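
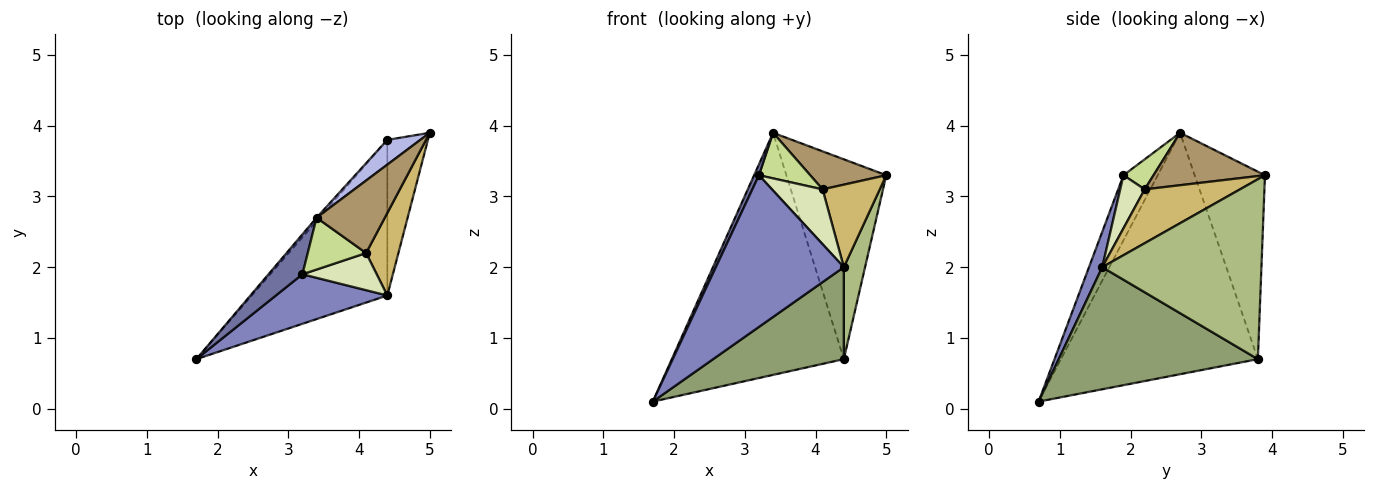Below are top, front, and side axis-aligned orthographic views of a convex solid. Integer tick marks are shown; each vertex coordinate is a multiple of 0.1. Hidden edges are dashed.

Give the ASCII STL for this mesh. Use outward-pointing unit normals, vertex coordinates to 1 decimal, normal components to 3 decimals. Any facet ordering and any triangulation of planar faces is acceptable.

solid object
 facet normal -0.880 -0.124 0.459
  outer loop
   vertex 3.2 1.9 3.3
   vertex 3.4 2.7 3.9
   vertex 1.7 0.7 0.1
  endloop
 endfacet
 facet normal 0.098 -0.946 0.309
  outer loop
   vertex 4.4 1.6 2.0
   vertex 3.2 1.9 3.3
   vertex 1.7 0.7 0.1
  endloop
 endfacet
 facet normal -0.753 0.658 -0.009
  outer loop
   vertex 4.4 3.8 0.7
   vertex 1.7 0.7 0.1
   vertex 3.4 2.7 3.9
  endloop
 endfacet
 facet normal -0.572 0.814 0.101
  outer loop
   vertex 4.4 3.8 0.7
   vertex 3.4 2.7 3.9
   vertex 5.0 3.9 3.3
  endloop
 endfacet
 facet normal 0.613 -0.402 -0.680
  outer loop
   vertex 4.4 3.8 0.7
   vertex 4.4 1.6 2.0
   vertex 1.7 0.7 0.1
  endloop
 endfacet
 facet normal 0.967 -0.129 -0.218
  outer loop
   vertex 4.4 3.8 0.7
   vertex 5.0 3.9 3.3
   vertex 4.4 1.6 2.0
  endloop
 endfacet
 facet normal 0.361 -0.616 0.701
  outer loop
   vertex 4.1 2.2 3.1
   vertex 3.4 2.7 3.9
   vertex 3.2 1.9 3.3
  endloop
 endfacet
 facet normal 0.372 -0.769 0.521
  outer loop
   vertex 4.1 2.2 3.1
   vertex 3.2 1.9 3.3
   vertex 4.4 1.6 2.0
  endloop
 endfacet
 facet normal 0.563 -0.384 0.732
  outer loop
   vertex 4.1 2.2 3.1
   vertex 5.0 3.9 3.3
   vertex 3.4 2.7 3.9
  endloop
 endfacet
 facet normal 0.762 -0.457 0.457
  outer loop
   vertex 4.1 2.2 3.1
   vertex 4.4 1.6 2.0
   vertex 5.0 3.9 3.3
  endloop
 endfacet
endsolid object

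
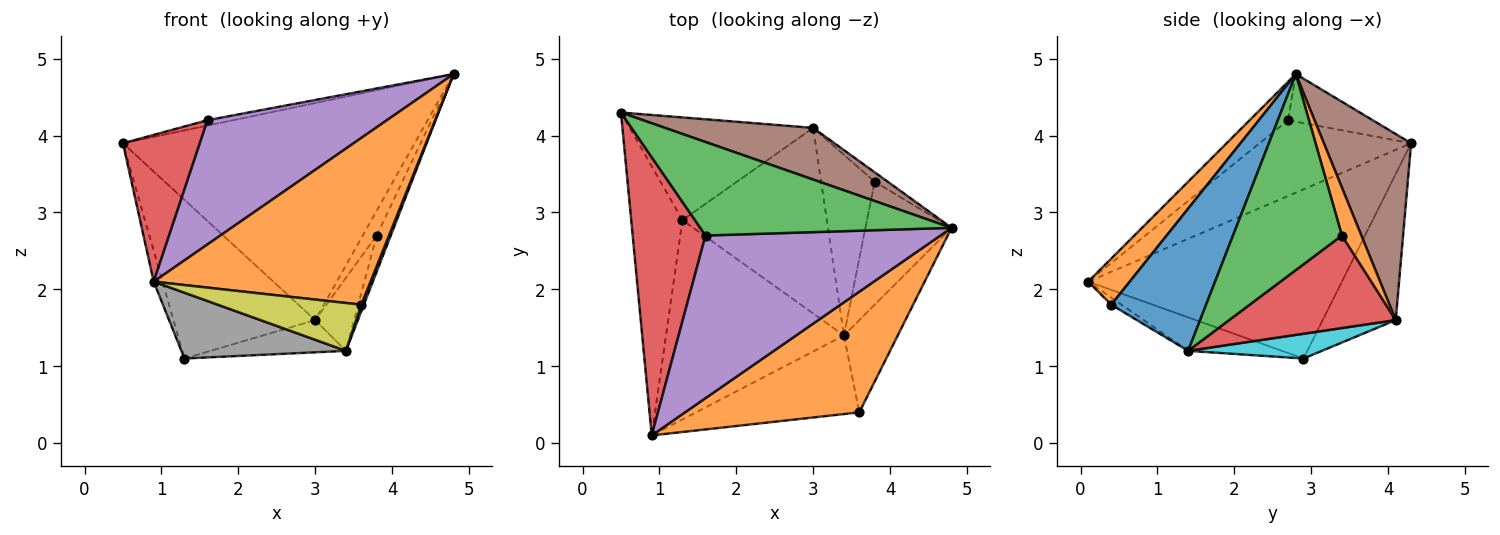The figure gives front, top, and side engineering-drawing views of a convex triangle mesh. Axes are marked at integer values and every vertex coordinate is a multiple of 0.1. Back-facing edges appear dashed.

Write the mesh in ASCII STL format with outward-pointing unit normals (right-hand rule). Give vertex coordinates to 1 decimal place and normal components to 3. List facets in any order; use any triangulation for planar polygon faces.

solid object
 facet normal -0.956 0.033 -0.290
  outer loop
   vertex 1.3 2.9 1.1
   vertex 0.9 0.1 2.1
   vertex 0.5 4.3 3.9
  endloop
 endfacet
 facet normal 0.153 -0.801 0.579
  outer loop
   vertex 3.6 0.4 1.8
   vertex 4.8 2.8 4.8
   vertex 0.9 0.1 2.1
  endloop
 endfacet
 facet normal -0.186 0.056 0.981
  outer loop
   vertex 1.6 2.7 4.2
   vertex 4.8 2.8 4.8
   vertex 0.5 4.3 3.9
  endloop
 endfacet
 facet normal -0.677 -0.343 0.651
  outer loop
   vertex 1.6 2.7 4.2
   vertex 0.5 4.3 3.9
   vertex 0.9 0.1 2.1
  endloop
 endfacet
 facet normal -0.129 -0.602 0.788
  outer loop
   vertex 1.6 2.7 4.2
   vertex 0.9 0.1 2.1
   vertex 4.8 2.8 4.8
  endloop
 endfacet
 facet normal 0.279 0.934 0.222
  outer loop
   vertex 3.0 4.1 1.6
   vertex 0.5 4.3 3.9
   vertex 4.8 2.8 4.8
  endloop
 endfacet
 facet normal -0.397 0.770 -0.499
  outer loop
   vertex 3.0 4.1 1.6
   vertex 1.3 2.9 1.1
   vertex 0.5 4.3 3.9
  endloop
 endfacet
 facet normal -0.176 -0.309 -0.935
  outer loop
   vertex 3.4 1.4 1.2
   vertex 0.9 0.1 2.1
   vertex 1.3 2.9 1.1
  endloop
 endfacet
 facet normal -0.037 -0.520 -0.854
  outer loop
   vertex 3.4 1.4 1.2
   vertex 3.6 0.4 1.8
   vertex 0.9 0.1 2.1
  endloop
 endfacet
 facet normal 0.167 0.169 -0.971
  outer loop
   vertex 3.4 1.4 1.2
   vertex 1.3 2.9 1.1
   vertex 3.0 4.1 1.6
  endloop
 endfacet
 facet normal 0.935 -0.025 -0.354
  outer loop
   vertex 3.4 1.4 1.2
   vertex 4.8 2.8 4.8
   vertex 3.6 0.4 1.8
  endloop
 endfacet
 facet normal 0.794 0.568 -0.216
  outer loop
   vertex 3.8 3.4 2.7
   vertex 3.0 4.1 1.6
   vertex 4.8 2.8 4.8
  endloop
 endfacet
 facet normal 0.909 0.118 -0.399
  outer loop
   vertex 3.8 3.4 2.7
   vertex 4.8 2.8 4.8
   vertex 3.4 1.4 1.2
  endloop
 endfacet
 facet normal 0.848 0.198 -0.491
  outer loop
   vertex 3.8 3.4 2.7
   vertex 3.4 1.4 1.2
   vertex 3.0 4.1 1.6
  endloop
 endfacet
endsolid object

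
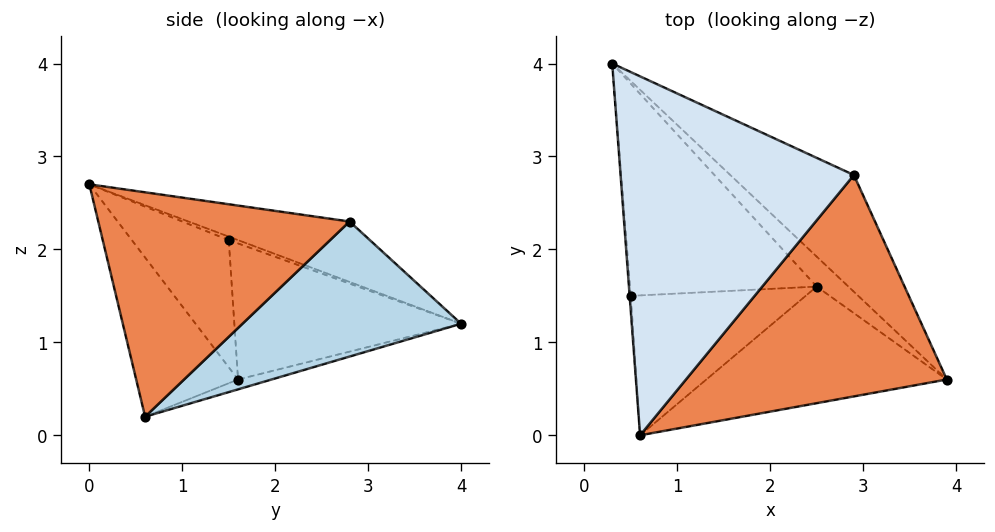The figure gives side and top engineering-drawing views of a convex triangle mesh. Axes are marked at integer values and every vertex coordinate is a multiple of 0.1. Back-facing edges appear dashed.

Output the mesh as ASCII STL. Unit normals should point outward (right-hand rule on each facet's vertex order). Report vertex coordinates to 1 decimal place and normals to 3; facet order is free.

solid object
 facet normal -0.296 -0.033 -0.955
  outer loop
   vertex 2.5 1.6 0.6
   vertex 0.3 4.0 1.2
   vertex 3.9 0.6 0.2
  endloop
 endfacet
 facet normal -0.505 -0.402 -0.764
  outer loop
   vertex 2.5 1.6 0.6
   vertex 3.9 0.6 0.2
   vertex 0.6 0.0 2.7
  endloop
 endfacet
 facet normal 0.527 0.700 -0.482
  outer loop
   vertex 2.9 2.8 2.3
   vertex 3.9 0.6 0.2
   vertex 0.3 4.0 1.2
  endloop
 endfacet
 facet normal -0.237 0.325 0.915
  outer loop
   vertex 2.9 2.8 2.3
   vertex 0.3 4.0 1.2
   vertex 0.6 0.0 2.7
  endloop
 endfacet
 facet normal 0.600 -0.393 0.697
  outer loop
   vertex 2.9 2.8 2.3
   vertex 0.6 0.0 2.7
   vertex 3.9 0.6 0.2
  endloop
 endfacet
 facet normal -0.932 -0.186 -0.311
  outer loop
   vertex 0.5 1.5 2.1
   vertex 0.6 0.0 2.7
   vertex 0.3 4.0 1.2
  endloop
 endfacet
 facet normal -0.558 -0.320 -0.765
  outer loop
   vertex 0.5 1.5 2.1
   vertex 0.3 4.0 1.2
   vertex 2.5 1.6 0.6
  endloop
 endfacet
 facet normal -0.553 -0.341 -0.760
  outer loop
   vertex 0.5 1.5 2.1
   vertex 2.5 1.6 0.6
   vertex 0.6 0.0 2.7
  endloop
 endfacet
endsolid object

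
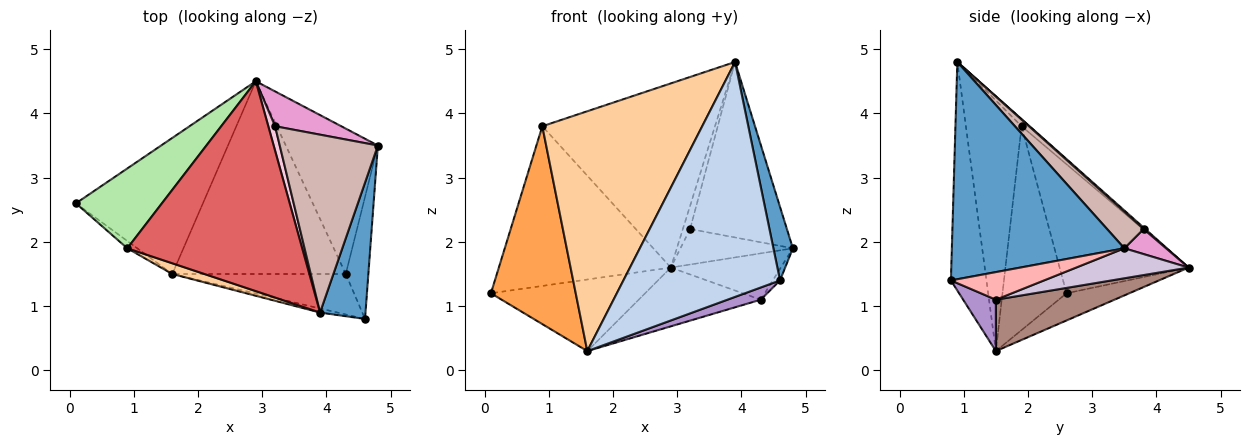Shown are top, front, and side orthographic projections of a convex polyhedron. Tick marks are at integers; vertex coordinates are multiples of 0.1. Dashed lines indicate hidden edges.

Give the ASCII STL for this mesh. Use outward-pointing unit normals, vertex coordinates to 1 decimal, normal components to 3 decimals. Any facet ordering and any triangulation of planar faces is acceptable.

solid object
 facet normal 0.973 -0.110 0.204
  outer loop
   vertex 3.9 0.9 4.8
   vertex 4.6 0.8 1.4
   vertex 4.8 3.5 1.9
  endloop
 endfacet
 facet normal -0.221 -0.975 -0.017
  outer loop
   vertex 1.6 1.5 0.3
   vertex 4.6 0.8 1.4
   vertex 3.9 0.9 4.8
  endloop
 endfacet
 facet normal -0.603 -0.798 -0.029
  outer loop
   vertex 0.9 1.9 3.8
   vertex 0.1 2.6 1.2
   vertex 1.6 1.5 0.3
  endloop
 endfacet
 facet normal -0.329 -0.944 0.042
  outer loop
   vertex 0.9 1.9 3.8
   vertex 1.6 1.5 0.3
   vertex 3.9 0.9 4.8
  endloop
 endfacet
 facet normal -0.186 0.457 -0.870
  outer loop
   vertex 2.9 4.5 1.6
   vertex 1.6 1.5 0.3
   vertex 0.1 2.6 1.2
  endloop
 endfacet
 facet normal -0.557 0.743 0.371
  outer loop
   vertex 2.9 4.5 1.6
   vertex 0.1 2.6 1.2
   vertex 0.9 1.9 3.8
  endloop
 endfacet
 facet normal -0.031 0.659 0.751
  outer loop
   vertex 2.9 4.5 1.6
   vertex 0.9 1.9 3.8
   vertex 3.9 0.9 4.8
  endloop
 endfacet
 facet normal 0.772 0.060 -0.632
  outer loop
   vertex 4.3 1.5 1.1
   vertex 4.8 3.5 1.9
   vertex 4.6 0.8 1.4
  endloop
 endfacet
 facet normal 0.273 -0.278 -0.921
  outer loop
   vertex 4.3 1.5 1.1
   vertex 4.6 0.8 1.4
   vertex 1.6 1.5 0.3
  endloop
 endfacet
 facet normal 0.296 0.290 -0.910
  outer loop
   vertex 4.3 1.5 1.1
   vertex 2.9 4.5 1.6
   vertex 4.8 3.5 1.9
  endloop
 endfacet
 facet normal 0.273 0.281 -0.920
  outer loop
   vertex 4.3 1.5 1.1
   vertex 1.6 1.5 0.3
   vertex 2.9 4.5 1.6
  endloop
 endfacet
 facet normal 0.256 0.679 0.688
  outer loop
   vertex 3.2 3.8 2.2
   vertex 3.9 0.9 4.8
   vertex 4.8 3.5 1.9
  endloop
 endfacet
 facet normal 0.256 0.690 0.677
  outer loop
   vertex 3.2 3.8 2.2
   vertex 4.8 3.5 1.9
   vertex 2.9 4.5 1.6
  endloop
 endfacet
 facet normal 0.151 0.680 0.718
  outer loop
   vertex 3.2 3.8 2.2
   vertex 2.9 4.5 1.6
   vertex 3.9 0.9 4.8
  endloop
 endfacet
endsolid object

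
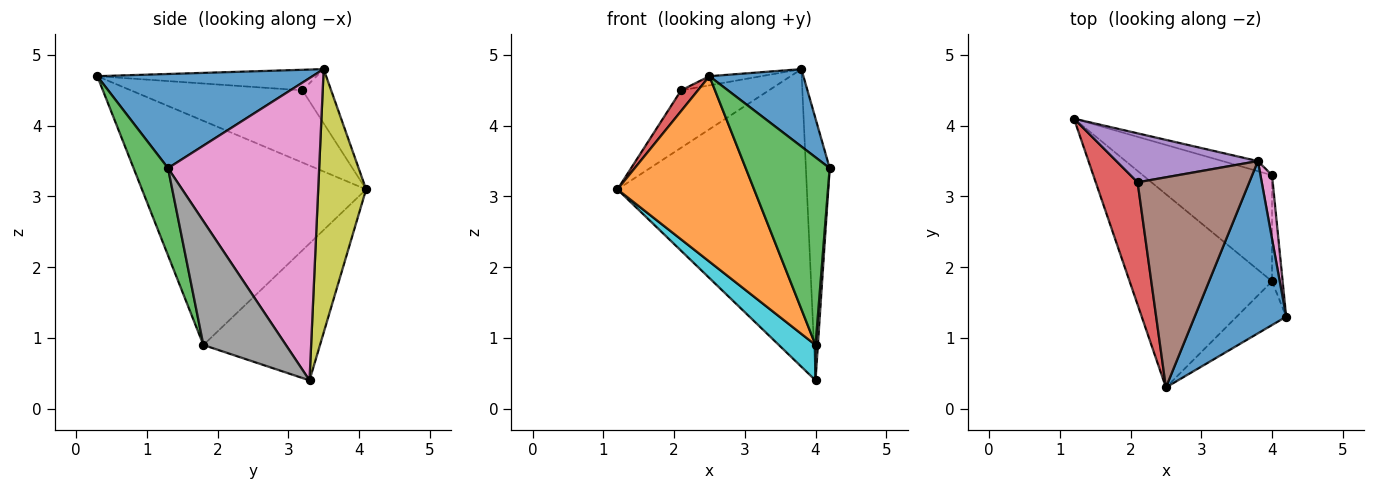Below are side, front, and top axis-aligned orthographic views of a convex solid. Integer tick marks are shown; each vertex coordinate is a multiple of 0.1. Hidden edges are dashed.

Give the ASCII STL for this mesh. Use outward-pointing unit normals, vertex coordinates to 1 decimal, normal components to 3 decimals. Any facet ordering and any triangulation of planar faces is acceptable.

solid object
 facet normal 0.684 -0.299 0.665
  outer loop
   vertex 3.8 3.5 4.8
   vertex 2.5 0.3 4.7
   vertex 4.2 1.3 3.4
  endloop
 endfacet
 facet normal -0.751 -0.458 -0.477
  outer loop
   vertex 4.0 1.8 0.9
   vertex 2.5 0.3 4.7
   vertex 1.2 4.1 3.1
  endloop
 endfacet
 facet normal 0.371 -0.904 -0.211
  outer loop
   vertex 4.0 1.8 0.9
   vertex 4.2 1.3 3.4
   vertex 2.5 0.3 4.7
  endloop
 endfacet
 facet normal -0.862 -0.084 0.500
  outer loop
   vertex 2.1 3.2 4.5
   vertex 1.2 4.1 3.1
   vertex 2.5 0.3 4.7
  endloop
 endfacet
 facet normal -0.241 0.738 0.630
  outer loop
   vertex 2.1 3.2 4.5
   vertex 3.8 3.5 4.8
   vertex 1.2 4.1 3.1
  endloop
 endfacet
 facet normal -0.181 0.043 0.983
  outer loop
   vertex 2.1 3.2 4.5
   vertex 2.5 0.3 4.7
   vertex 3.8 3.5 4.8
  endloop
 endfacet
 facet normal 0.987 0.155 0.038
  outer loop
   vertex 4.0 3.3 0.4
   vertex 3.8 3.5 4.8
   vertex 4.2 1.3 3.4
  endloop
 endfacet
 facet normal 0.996 -0.028 -0.085
  outer loop
   vertex 4.0 3.3 0.4
   vertex 4.2 1.3 3.4
   vertex 4.0 1.8 0.9
  endloop
 endfacet
 facet normal 0.245 0.969 -0.033
  outer loop
   vertex 4.0 3.3 0.4
   vertex 1.2 4.1 3.1
   vertex 3.8 3.5 4.8
  endloop
 endfacet
 facet normal -0.709 -0.223 -0.669
  outer loop
   vertex 4.0 3.3 0.4
   vertex 4.0 1.8 0.9
   vertex 1.2 4.1 3.1
  endloop
 endfacet
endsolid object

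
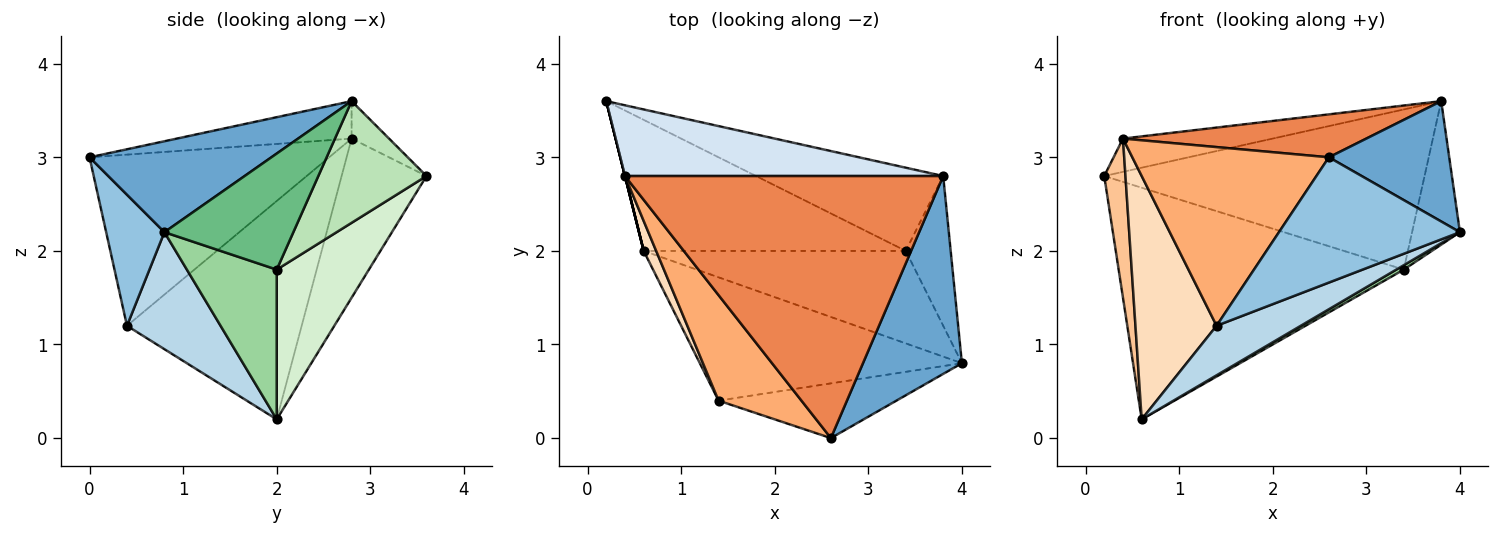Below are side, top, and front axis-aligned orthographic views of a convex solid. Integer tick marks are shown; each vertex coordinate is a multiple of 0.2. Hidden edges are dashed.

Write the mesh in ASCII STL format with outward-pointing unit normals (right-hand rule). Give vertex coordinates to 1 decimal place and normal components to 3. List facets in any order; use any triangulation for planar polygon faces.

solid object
 facet normal 0.618 -0.409 0.672
  outer loop
   vertex 2.6 0.0 3.0
   vertex 4.0 0.8 2.2
   vertex 3.8 2.8 3.6
  endloop
 endfacet
 facet normal 0.283 -0.879 -0.384
  outer loop
   vertex 1.4 0.4 1.2
   vertex 4.0 0.8 2.2
   vertex 2.6 0.0 3.0
  endloop
 endfacet
 facet normal 0.383 -0.344 -0.857
  outer loop
   vertex 0.6 2.0 0.2
   vertex 4.0 0.8 2.2
   vertex 1.4 0.4 1.2
  endloop
 endfacet
 facet normal -0.106 0.423 0.900
  outer loop
   vertex 0.4 2.8 3.2
   vertex 3.8 2.8 3.6
   vertex 0.2 3.6 2.8
  endloop
 endfacet
 facet normal -0.115 -0.161 0.980
  outer loop
   vertex 0.4 2.8 3.2
   vertex 2.6 0.0 3.0
   vertex 3.8 2.8 3.6
  endloop
 endfacet
 facet normal -0.724 -0.594 0.351
  outer loop
   vertex 0.4 2.8 3.2
   vertex 1.4 0.4 1.2
   vertex 2.6 0.0 3.0
  endloop
 endfacet
 facet normal -0.970 -0.243 0.000
  outer loop
   vertex 0.4 2.8 3.2
   vertex 0.2 3.6 2.8
   vertex 0.6 2.0 0.2
  endloop
 endfacet
 facet normal -0.906 -0.421 0.052
  outer loop
   vertex 0.4 2.8 3.2
   vertex 0.6 2.0 0.2
   vertex 1.4 0.4 1.2
  endloop
 endfacet
 facet normal 0.881 0.327 -0.341
  outer loop
   vertex 3.4 2.0 1.8
   vertex 3.8 2.8 3.6
   vertex 4.0 0.8 2.2
  endloop
 endfacet
 facet normal 0.496 -0.041 -0.868
  outer loop
   vertex 3.4 2.0 1.8
   vertex 4.0 0.8 2.2
   vertex 0.6 2.0 0.2
  endloop
 endfacet
 facet normal 0.287 0.850 -0.442
  outer loop
   vertex 3.4 2.0 1.8
   vertex 0.2 3.6 2.8
   vertex 3.8 2.8 3.6
  endloop
 endfacet
 facet normal 0.271 0.838 -0.474
  outer loop
   vertex 3.4 2.0 1.8
   vertex 0.6 2.0 0.2
   vertex 0.2 3.6 2.8
  endloop
 endfacet
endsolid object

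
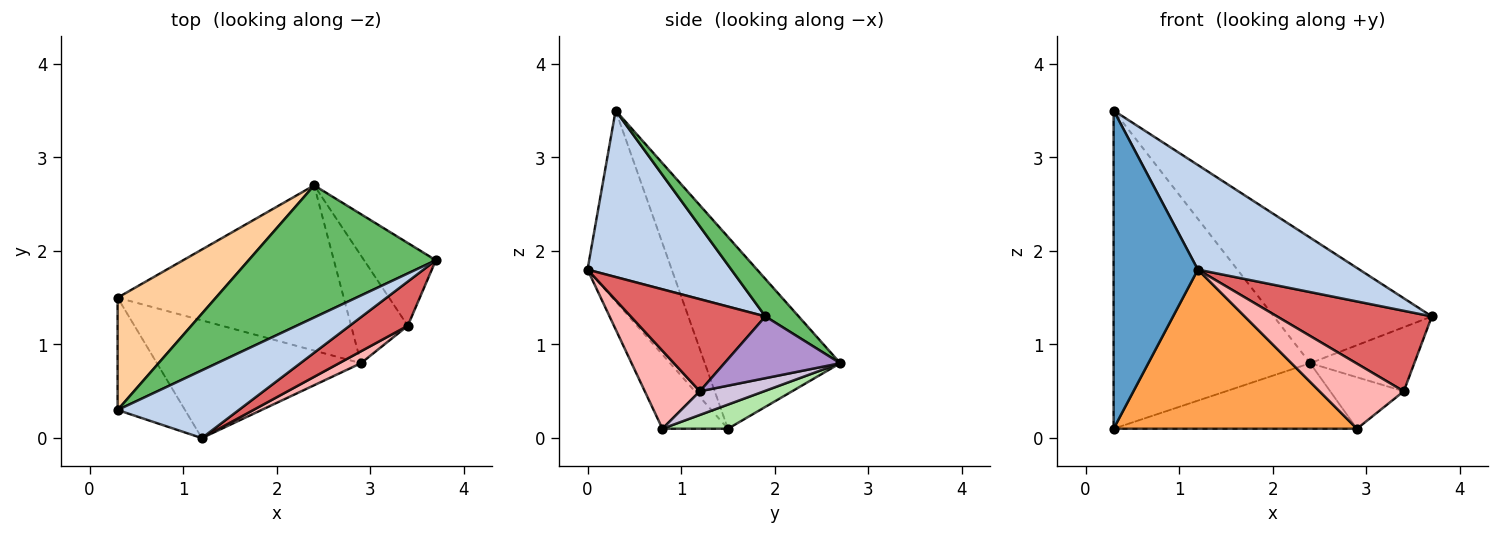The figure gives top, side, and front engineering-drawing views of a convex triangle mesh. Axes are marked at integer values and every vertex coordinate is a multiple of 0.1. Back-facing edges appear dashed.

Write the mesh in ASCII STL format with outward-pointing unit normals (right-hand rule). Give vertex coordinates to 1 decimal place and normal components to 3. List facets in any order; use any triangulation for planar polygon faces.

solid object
 facet normal -0.686 -0.686 -0.242
  outer loop
   vertex 0.3 0.3 3.5
   vertex 0.3 1.5 0.1
   vertex 1.2 0.0 1.8
  endloop
 endfacet
 facet normal 0.598 -0.673 0.435
  outer loop
   vertex 0.3 0.3 3.5
   vertex 1.2 0.0 1.8
   vertex 3.7 1.9 1.3
  endloop
 endfacet
 facet normal -0.212 -0.786 -0.581
  outer loop
   vertex 2.9 0.8 0.1
   vertex 1.2 0.0 1.8
   vertex 0.3 1.5 0.1
  endloop
 endfacet
 facet normal -0.545 0.791 0.279
  outer loop
   vertex 2.4 2.7 0.8
   vertex 0.3 1.5 0.1
   vertex 0.3 0.3 3.5
  endloop
 endfacet
 facet normal 0.143 0.682 0.717
  outer loop
   vertex 2.4 2.7 0.8
   vertex 0.3 0.3 3.5
   vertex 3.7 1.9 1.3
  endloop
 endfacet
 facet normal 0.099 0.367 -0.925
  outer loop
   vertex 2.4 2.7 0.8
   vertex 2.9 0.8 0.1
   vertex 0.3 1.5 0.1
  endloop
 endfacet
 facet normal 0.606 -0.697 0.383
  outer loop
   vertex 3.4 1.2 0.5
   vertex 3.7 1.9 1.3
   vertex 1.2 0.0 1.8
  endloop
 endfacet
 facet normal 0.541 -0.827 0.151
  outer loop
   vertex 3.4 1.2 0.5
   vertex 1.2 0.0 1.8
   vertex 2.9 0.8 0.1
  endloop
 endfacet
 facet normal 0.563 0.506 -0.654
  outer loop
   vertex 3.4 1.2 0.5
   vertex 2.4 2.7 0.8
   vertex 3.7 1.9 1.3
  endloop
 endfacet
 facet normal 0.352 0.404 -0.844
  outer loop
   vertex 3.4 1.2 0.5
   vertex 2.9 0.8 0.1
   vertex 2.4 2.7 0.8
  endloop
 endfacet
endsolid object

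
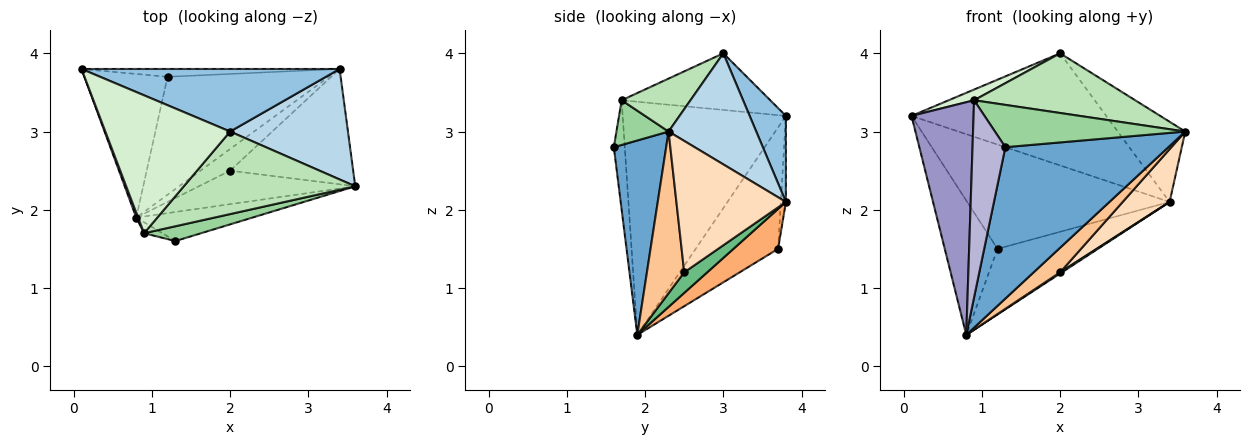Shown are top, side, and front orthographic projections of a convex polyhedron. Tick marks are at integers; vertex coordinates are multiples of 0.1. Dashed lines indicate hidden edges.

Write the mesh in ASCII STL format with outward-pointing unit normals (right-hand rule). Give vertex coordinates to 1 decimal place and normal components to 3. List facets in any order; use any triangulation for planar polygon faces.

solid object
 facet normal 0.301 -0.937 -0.180
  outer loop
   vertex 0.8 1.9 0.4
   vertex 3.6 2.3 3.0
   vertex 1.3 1.6 2.8
  endloop
 endfacet
 facet normal 0.160 0.862 0.481
  outer loop
   vertex 2.0 3.0 4.0
   vertex 3.4 3.8 2.1
   vertex 0.1 3.8 3.2
  endloop
 endfacet
 facet normal 0.606 0.467 0.644
  outer loop
   vertex 2.0 3.0 4.0
   vertex 3.6 2.3 3.0
   vertex 3.4 3.8 2.1
  endloop
 endfacet
 facet normal -0.729 0.467 -0.499
  outer loop
   vertex 1.2 3.7 1.5
   vertex 0.8 1.9 0.4
   vertex 0.1 3.8 3.2
  endloop
 endfacet
 facet normal -0.025 0.997 -0.075
  outer loop
   vertex 1.2 3.7 1.5
   vertex 0.1 3.8 3.2
   vertex 3.4 3.8 2.1
  endloop
 endfacet
 facet normal 0.211 0.475 -0.854
  outer loop
   vertex 1.2 3.7 1.5
   vertex 3.4 3.8 2.1
   vertex 0.8 1.9 0.4
  endloop
 endfacet
 facet normal 0.640 -0.454 -0.620
  outer loop
   vertex 2.0 2.5 1.2
   vertex 3.6 2.3 3.0
   vertex 0.8 1.9 0.4
  endloop
 endfacet
 facet normal 0.697 -0.299 -0.652
  outer loop
   vertex 2.0 2.5 1.2
   vertex 3.4 3.8 2.1
   vertex 3.6 2.3 3.0
  endloop
 endfacet
 facet normal 0.570 -0.046 -0.821
  outer loop
   vertex 2.0 2.5 1.2
   vertex 0.8 1.9 0.4
   vertex 3.4 3.8 2.1
  endloop
 endfacet
 facet normal 0.250 -0.914 0.319
  outer loop
   vertex 0.9 1.7 3.4
   vertex 1.3 1.6 2.8
   vertex 3.6 2.3 3.0
  endloop
 endfacet
 facet normal 0.243 -0.568 0.786
  outer loop
   vertex 0.9 1.7 3.4
   vertex 3.6 2.3 3.0
   vertex 2.0 3.0 4.0
  endloop
 endfacet
 facet normal -0.412 -0.071 0.908
  outer loop
   vertex 0.9 1.7 3.4
   vertex 2.0 3.0 4.0
   vertex 0.1 3.8 3.2
  endloop
 endfacet
 facet normal -0.935 -0.355 0.007
  outer loop
   vertex 0.9 1.7 3.4
   vertex 0.1 3.8 3.2
   vertex 0.8 1.9 0.4
  endloop
 endfacet
 facet normal -0.316 -0.947 -0.053
  outer loop
   vertex 0.9 1.7 3.4
   vertex 0.8 1.9 0.4
   vertex 1.3 1.6 2.8
  endloop
 endfacet
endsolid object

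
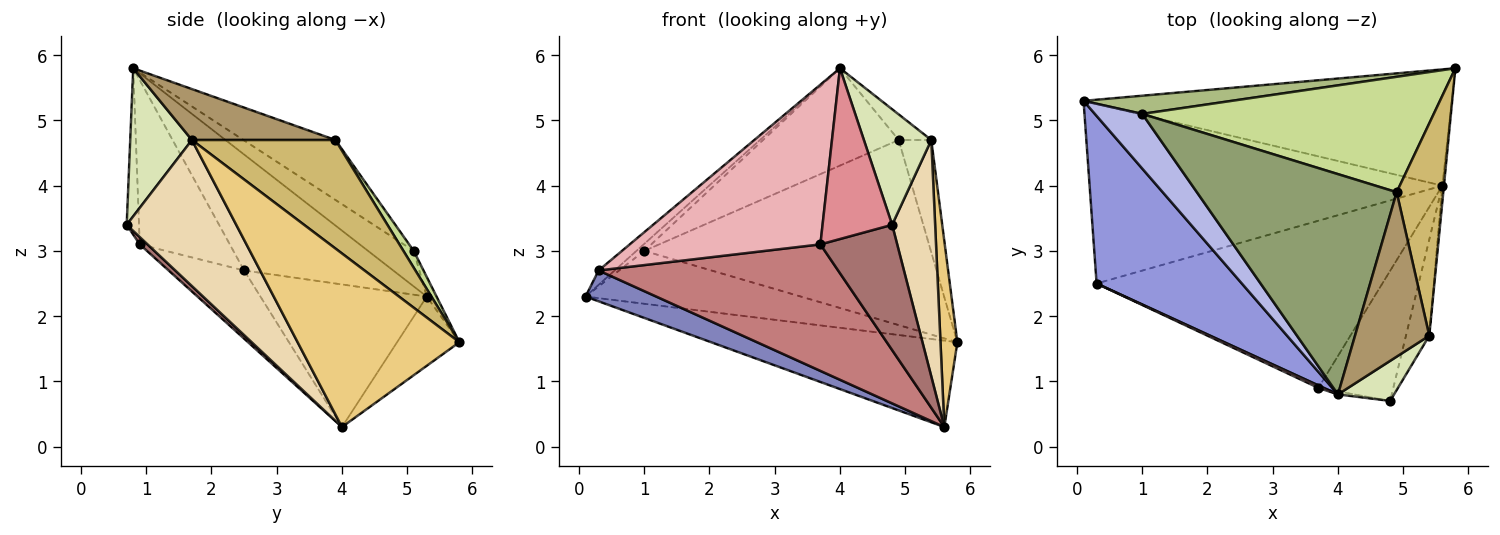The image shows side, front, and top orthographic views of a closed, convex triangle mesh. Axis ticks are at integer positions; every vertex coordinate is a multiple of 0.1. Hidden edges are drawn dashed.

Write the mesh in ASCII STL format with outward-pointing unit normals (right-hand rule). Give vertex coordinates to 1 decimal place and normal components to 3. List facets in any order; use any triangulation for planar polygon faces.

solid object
 facet normal -0.149 0.590 -0.794
  outer loop
   vertex 5.6 4.0 0.3
   vertex 0.1 5.3 2.3
   vertex 5.8 5.8 1.6
  endloop
 endfacet
 facet normal -0.370 -0.157 -0.916
  outer loop
   vertex 0.3 2.5 2.7
   vertex 0.1 5.3 2.3
   vertex 5.6 4.0 0.3
  endloop
 endfacet
 facet normal -0.623 0.067 0.780
  outer loop
   vertex 0.3 2.5 2.7
   vertex 4.0 0.8 5.8
   vertex 0.1 5.3 2.3
  endloop
 endfacet
 facet normal -0.596 0.102 0.796
  outer loop
   vertex 1.0 5.1 3.0
   vertex 0.1 5.3 2.3
   vertex 4.0 0.8 5.8
  endloop
 endfacet
 facet normal -0.265 0.390 0.882
  outer loop
   vertex 1.0 5.1 3.0
   vertex 4.0 0.8 5.8
   vertex 4.9 3.9 4.7
  endloop
 endfacet
 facet normal -0.043 0.945 0.325
  outer loop
   vertex 1.0 5.1 3.0
   vertex 5.8 5.8 1.6
   vertex 0.1 5.3 2.3
  endloop
 endfacet
 facet normal 0.031 0.848 0.529
  outer loop
   vertex 1.0 5.1 3.0
   vertex 4.9 3.9 4.7
   vertex 5.8 5.8 1.6
  endloop
 endfacet
 facet normal 0.654 -0.715 0.248
  outer loop
   vertex 5.4 1.7 4.7
   vertex 4.0 0.8 5.8
   vertex 4.8 0.7 3.4
  endloop
 endfacet
 facet normal 0.561 0.127 0.818
  outer loop
   vertex 5.4 1.7 4.7
   vertex 4.9 3.9 4.7
   vertex 4.0 0.8 5.8
  endloop
 endfacet
 facet normal 0.899 0.204 0.386
  outer loop
   vertex 5.4 1.7 4.7
   vertex 5.8 5.8 1.6
   vertex 4.9 3.9 4.7
  endloop
 endfacet
 facet normal 0.995 -0.104 -0.009
  outer loop
   vertex 5.4 1.7 4.7
   vertex 5.6 4.0 0.3
   vertex 5.8 5.8 1.6
  endloop
 endfacet
 facet normal 0.921 -0.361 -0.147
  outer loop
   vertex 5.4 1.7 4.7
   vertex 4.8 0.7 3.4
   vertex 5.6 4.0 0.3
  endloop
 endfacet
 facet normal 0.070 -0.692 -0.719
  outer loop
   vertex 3.7 0.9 3.1
   vertex 5.6 4.0 0.3
   vertex 4.8 0.7 3.4
  endloop
 endfacet
 facet normal -0.187 -0.593 -0.783
  outer loop
   vertex 3.7 0.9 3.1
   vertex 0.3 2.5 2.7
   vertex 5.6 4.0 0.3
  endloop
 endfacet
 facet normal -0.174 -0.985 -0.017
  outer loop
   vertex 3.7 0.9 3.1
   vertex 4.8 0.7 3.4
   vertex 4.0 0.8 5.8
  endloop
 endfacet
 facet normal -0.427 -0.904 0.014
  outer loop
   vertex 3.7 0.9 3.1
   vertex 4.0 0.8 5.8
   vertex 0.3 2.5 2.7
  endloop
 endfacet
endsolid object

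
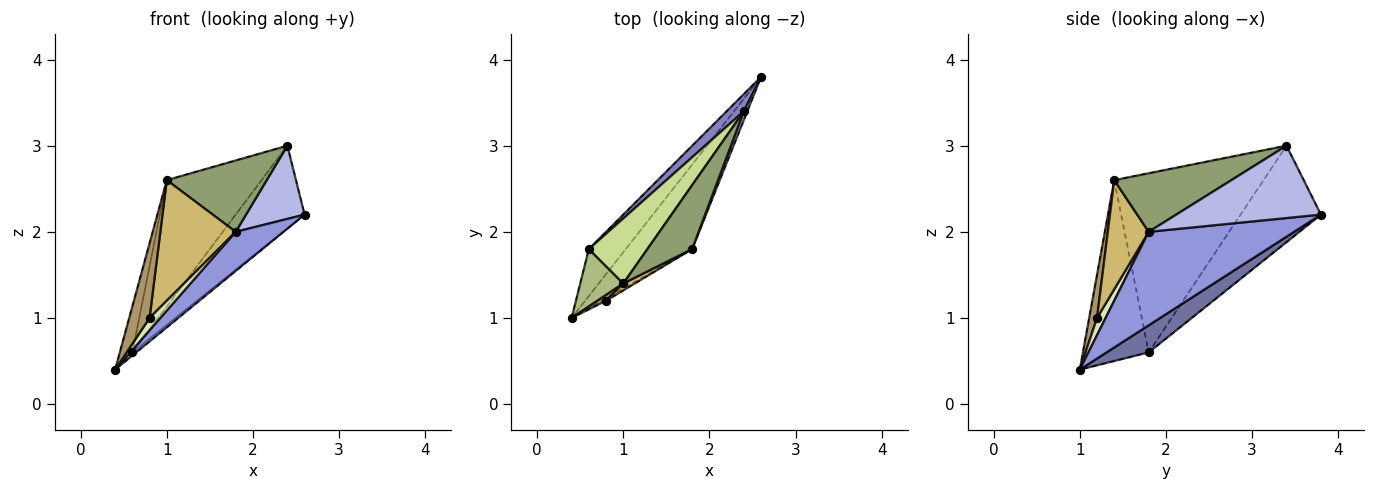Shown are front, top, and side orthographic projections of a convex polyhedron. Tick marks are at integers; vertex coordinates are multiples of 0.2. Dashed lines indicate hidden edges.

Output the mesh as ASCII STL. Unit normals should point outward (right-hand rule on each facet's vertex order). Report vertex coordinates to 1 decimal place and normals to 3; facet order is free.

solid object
 facet normal 0.591 0.054 -0.805
  outer loop
   vertex 0.6 1.8 0.6
   vertex 2.6 3.8 2.2
   vertex 0.4 1.0 0.4
  endloop
 endfacet
 facet normal -0.752 0.645 0.134
  outer loop
   vertex 0.6 1.8 0.6
   vertex 2.4 3.4 3.0
   vertex 2.6 3.8 2.2
  endloop
 endfacet
 facet normal 0.787 -0.259 -0.559
  outer loop
   vertex 1.8 1.8 2.0
   vertex 0.4 1.0 0.4
   vertex 2.6 3.8 2.2
  endloop
 endfacet
 facet normal 0.926 -0.375 0.044
  outer loop
   vertex 1.8 1.8 2.0
   vertex 2.6 3.8 2.2
   vertex 2.4 3.4 3.0
  endloop
 endfacet
 facet normal 0.658 -0.561 0.503
  outer loop
   vertex 1.0 1.4 2.6
   vertex 1.8 1.8 2.0
   vertex 2.4 3.4 3.0
  endloop
 endfacet
 facet normal -0.957 0.182 0.228
  outer loop
   vertex 1.0 1.4 2.6
   vertex 0.6 1.8 0.6
   vertex 0.4 1.0 0.4
  endloop
 endfacet
 facet normal -0.814 0.517 0.266
  outer loop
   vertex 1.0 1.4 2.6
   vertex 2.4 3.4 3.0
   vertex 0.6 1.8 0.6
  endloop
 endfacet
 facet normal 0.617 -0.772 -0.154
  outer loop
   vertex 0.8 1.2 1.0
   vertex 0.4 1.0 0.4
   vertex 1.8 1.8 2.0
  endloop
 endfacet
 facet normal 0.358 -0.931 0.072
  outer loop
   vertex 0.8 1.2 1.0
   vertex 1.0 1.4 2.6
   vertex 0.4 1.0 0.4
  endloop
 endfacet
 facet normal 0.476 -0.878 0.050
  outer loop
   vertex 0.8 1.2 1.0
   vertex 1.8 1.8 2.0
   vertex 1.0 1.4 2.6
  endloop
 endfacet
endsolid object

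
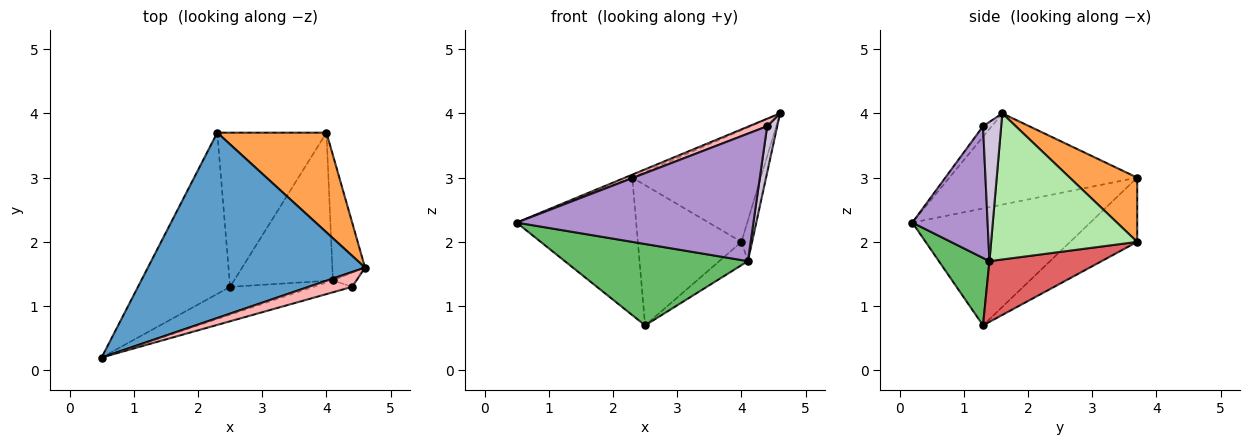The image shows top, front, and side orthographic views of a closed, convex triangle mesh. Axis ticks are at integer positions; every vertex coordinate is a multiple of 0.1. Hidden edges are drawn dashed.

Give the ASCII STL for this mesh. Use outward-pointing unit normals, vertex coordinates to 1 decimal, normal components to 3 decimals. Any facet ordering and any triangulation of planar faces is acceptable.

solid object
 facet normal -0.387 0.015 0.922
  outer loop
   vertex 2.3 3.7 3.0
   vertex 0.5 0.2 2.3
   vertex 4.6 1.6 4.0
  endloop
 endfacet
 facet normal -0.695 0.467 -0.547
  outer loop
   vertex 2.5 1.3 0.7
   vertex 0.5 0.2 2.3
   vertex 2.3 3.7 3.0
  endloop
 endfacet
 facet normal 0.365 0.695 0.620
  outer loop
   vertex 4.0 3.7 2.0
   vertex 2.3 3.7 3.0
   vertex 4.6 1.6 4.0
  endloop
 endfacet
 facet normal -0.399 0.617 -0.678
  outer loop
   vertex 4.0 3.7 2.0
   vertex 2.5 1.3 0.7
   vertex 2.3 3.7 3.0
  endloop
 endfacet
 facet normal 0.253 -0.915 -0.313
  outer loop
   vertex 4.1 1.4 1.7
   vertex 0.5 0.2 2.3
   vertex 2.5 1.3 0.7
  endloop
 endfacet
 facet normal 0.973 0.071 -0.218
  outer loop
   vertex 4.1 1.4 1.7
   vertex 4.0 3.7 2.0
   vertex 4.6 1.6 4.0
  endloop
 endfacet
 facet normal 0.519 0.133 -0.844
  outer loop
   vertex 4.1 1.4 1.7
   vertex 2.5 1.3 0.7
   vertex 4.0 3.7 2.0
  endloop
 endfacet
 facet normal -0.211 -0.441 0.872
  outer loop
   vertex 4.4 1.3 3.8
   vertex 4.6 1.6 4.0
   vertex 0.5 0.2 2.3
  endloop
 endfacet
 facet normal 0.302 -0.949 -0.088
  outer loop
   vertex 4.4 1.3 3.8
   vertex 0.5 0.2 2.3
   vertex 4.1 1.4 1.7
  endloop
 endfacet
 facet normal 0.865 -0.479 -0.146
  outer loop
   vertex 4.4 1.3 3.8
   vertex 4.1 1.4 1.7
   vertex 4.6 1.6 4.0
  endloop
 endfacet
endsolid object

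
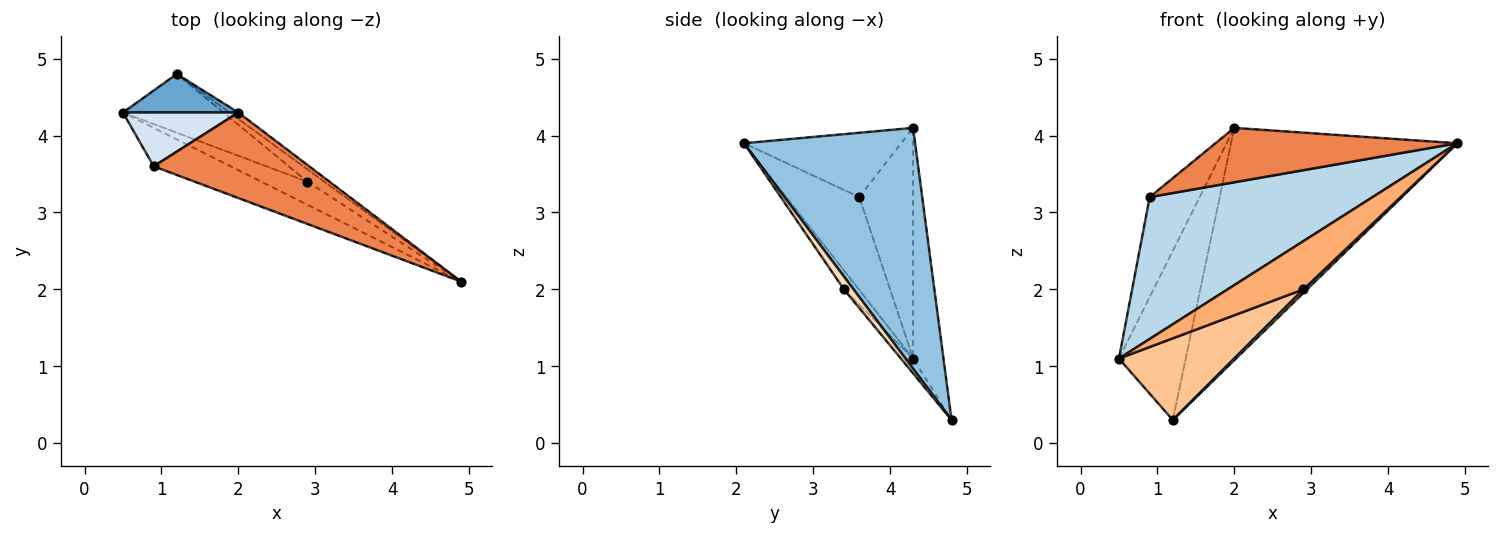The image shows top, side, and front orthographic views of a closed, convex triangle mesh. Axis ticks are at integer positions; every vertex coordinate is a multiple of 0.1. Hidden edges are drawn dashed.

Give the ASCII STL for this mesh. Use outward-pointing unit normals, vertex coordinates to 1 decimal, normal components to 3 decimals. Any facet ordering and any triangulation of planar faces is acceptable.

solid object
 facet normal -0.405 0.891 0.203
  outer loop
   vertex 2.0 4.3 4.1
   vertex 1.2 4.8 0.3
   vertex 0.5 4.3 1.1
  endloop
 endfacet
 facet normal 0.603 0.797 -0.022
  outer loop
   vertex 2.0 4.3 4.1
   vertex 4.9 2.1 3.9
   vertex 1.2 4.8 0.3
  endloop
 endfacet
 facet normal -0.301 -0.920 -0.249
  outer loop
   vertex 0.9 3.6 3.2
   vertex 0.5 4.3 1.1
   vertex 4.9 2.1 3.9
  endloop
 endfacet
 facet normal -0.688 0.639 0.344
  outer loop
   vertex 0.9 3.6 3.2
   vertex 2.0 4.3 4.1
   vertex 0.5 4.3 1.1
  endloop
 endfacet
 facet normal -0.329 -0.507 0.797
  outer loop
   vertex 0.9 3.6 3.2
   vertex 4.9 2.1 3.9
   vertex 2.0 4.3 4.1
  endloop
 endfacet
 facet normal -0.174 -0.888 -0.425
  outer loop
   vertex 2.9 3.4 2.0
   vertex 4.9 2.1 3.9
   vertex 0.5 4.3 1.1
  endloop
 endfacet
 facet normal -0.086 -0.809 -0.581
  outer loop
   vertex 2.9 3.4 2.0
   vertex 0.5 4.3 1.1
   vertex 1.2 4.8 0.3
  endloop
 endfacet
 facet normal 0.591 -0.223 -0.775
  outer loop
   vertex 2.9 3.4 2.0
   vertex 1.2 4.8 0.3
   vertex 4.9 2.1 3.9
  endloop
 endfacet
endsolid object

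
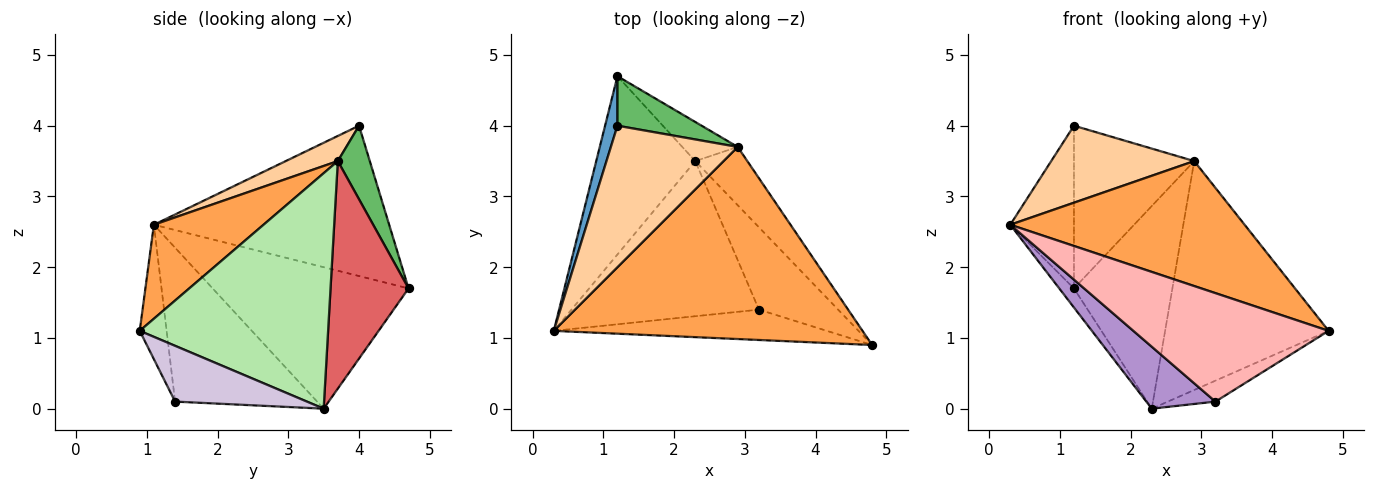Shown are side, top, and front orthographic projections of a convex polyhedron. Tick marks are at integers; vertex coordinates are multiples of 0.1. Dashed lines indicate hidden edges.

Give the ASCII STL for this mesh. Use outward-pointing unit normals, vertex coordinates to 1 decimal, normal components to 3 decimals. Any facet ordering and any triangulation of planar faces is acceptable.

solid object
 facet normal -0.962 0.260 0.079
  outer loop
   vertex 1.2 4.0 4.0
   vertex 1.2 4.7 1.7
   vertex 0.3 1.1 2.6
  endloop
 endfacet
 facet normal -0.818 0.061 -0.572
  outer loop
   vertex 2.3 3.5 0.0
   vertex 0.3 1.1 2.6
   vertex 1.2 4.7 1.7
  endloop
 endfacet
 facet normal 0.247 -0.528 0.812
  outer loop
   vertex 2.9 3.7 3.5
   vertex 0.3 1.1 2.6
   vertex 4.8 0.9 1.1
  endloop
 endfacet
 facet normal 0.171 -0.471 0.865
  outer loop
   vertex 2.9 3.7 3.5
   vertex 1.2 4.0 4.0
   vertex 0.3 1.1 2.6
  endloop
 endfacet
 facet normal 0.247 0.927 0.282
  outer loop
   vertex 2.9 3.7 3.5
   vertex 1.2 4.7 1.7
   vertex 1.2 4.0 4.0
  endloop
 endfacet
 facet normal 0.745 0.647 -0.165
  outer loop
   vertex 2.9 3.7 3.5
   vertex 4.8 0.9 1.1
   vertex 2.3 3.5 0.0
  endloop
 endfacet
 facet normal 0.614 0.775 -0.150
  outer loop
   vertex 2.9 3.7 3.5
   vertex 2.3 3.5 0.0
   vertex 1.2 4.7 1.7
  endloop
 endfacet
 facet normal -0.131 -0.955 -0.267
  outer loop
   vertex 3.2 1.4 0.1
   vertex 4.8 0.9 1.1
   vertex 0.3 1.1 2.6
  endloop
 endfacet
 facet normal -0.606 -0.295 -0.739
  outer loop
   vertex 3.2 1.4 0.1
   vertex 0.3 1.1 2.6
   vertex 2.3 3.5 0.0
  endloop
 endfacet
 facet normal 0.564 0.204 -0.800
  outer loop
   vertex 3.2 1.4 0.1
   vertex 2.3 3.5 0.0
   vertex 4.8 0.9 1.1
  endloop
 endfacet
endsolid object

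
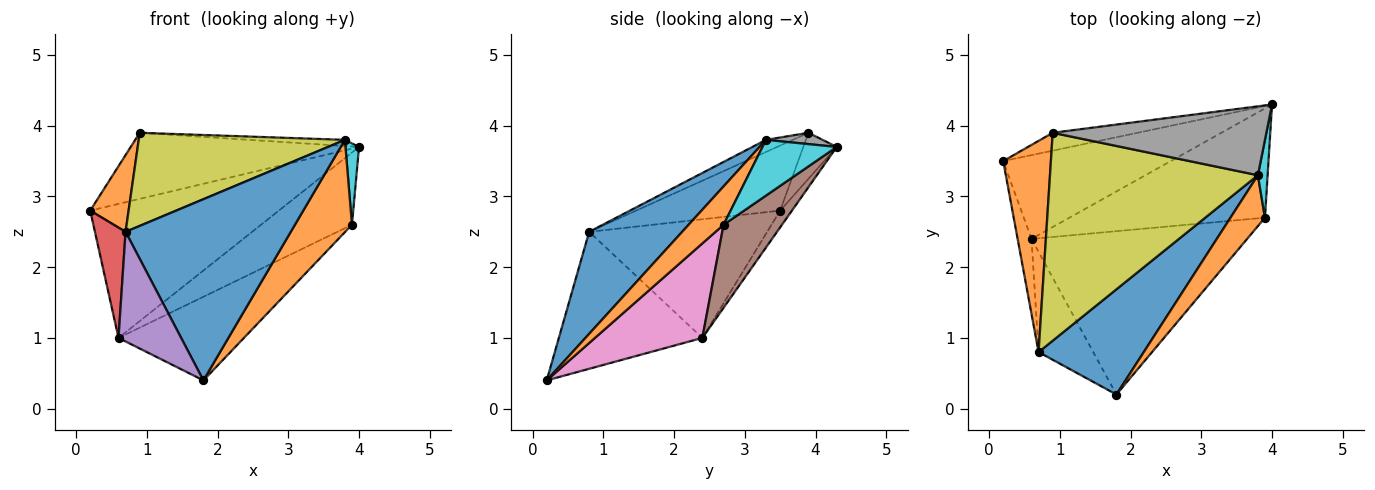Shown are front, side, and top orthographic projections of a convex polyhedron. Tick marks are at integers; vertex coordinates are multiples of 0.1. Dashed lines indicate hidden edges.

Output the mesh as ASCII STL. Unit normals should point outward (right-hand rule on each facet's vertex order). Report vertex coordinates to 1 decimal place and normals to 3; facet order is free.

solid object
 facet normal -0.140 0.956 -0.258
  outer loop
   vertex 0.9 3.9 3.9
   vertex 4.0 4.3 3.7
   vertex 0.2 3.5 2.8
  endloop
 endfacet
 facet normal -0.788 -0.210 0.578
  outer loop
   vertex 0.7 0.8 2.5
   vertex 0.9 3.9 3.9
   vertex 0.2 3.5 2.8
  endloop
 endfacet
 facet normal -0.053 0.847 -0.529
  outer loop
   vertex 0.6 2.4 1.0
   vertex 0.2 3.5 2.8
   vertex 4.0 4.3 3.7
  endloop
 endfacet
 facet normal -0.979 -0.169 -0.115
  outer loop
   vertex 0.6 2.4 1.0
   vertex 0.7 0.8 2.5
   vertex 0.2 3.5 2.8
  endloop
 endfacet
 facet normal -0.861 -0.376 -0.343
  outer loop
   vertex 0.6 2.4 1.0
   vertex 1.8 0.2 0.4
   vertex 0.7 0.8 2.5
  endloop
 endfacet
 facet normal 0.334 0.520 -0.786
  outer loop
   vertex 3.9 2.7 2.6
   vertex 0.6 2.4 1.0
   vertex 4.0 4.3 3.7
  endloop
 endfacet
 facet normal 0.363 0.424 -0.829
  outer loop
   vertex 3.9 2.7 2.6
   vertex 1.8 0.2 0.4
   vertex 0.6 2.4 1.0
  endloop
 endfacet
 facet normal 0.053 0.089 0.995
  outer loop
   vertex 3.8 3.3 3.8
   vertex 4.0 4.3 3.7
   vertex 0.9 3.9 3.9
  endloop
 endfacet
 facet normal -0.053 -0.408 0.911
  outer loop
   vertex 3.8 3.3 3.8
   vertex 0.9 3.9 3.9
   vertex 0.7 0.8 2.5
  endloop
 endfacet
 facet normal 0.970 -0.177 0.169
  outer loop
   vertex 3.8 3.3 3.8
   vertex 3.9 2.7 2.6
   vertex 4.0 4.3 3.7
  endloop
 endfacet
 facet normal 0.438 -0.778 0.451
  outer loop
   vertex 3.8 3.3 3.8
   vertex 0.7 0.8 2.5
   vertex 1.8 0.2 0.4
  endloop
 endfacet
 facet normal 0.473 -0.772 0.425
  outer loop
   vertex 3.8 3.3 3.8
   vertex 1.8 0.2 0.4
   vertex 3.9 2.7 2.6
  endloop
 endfacet
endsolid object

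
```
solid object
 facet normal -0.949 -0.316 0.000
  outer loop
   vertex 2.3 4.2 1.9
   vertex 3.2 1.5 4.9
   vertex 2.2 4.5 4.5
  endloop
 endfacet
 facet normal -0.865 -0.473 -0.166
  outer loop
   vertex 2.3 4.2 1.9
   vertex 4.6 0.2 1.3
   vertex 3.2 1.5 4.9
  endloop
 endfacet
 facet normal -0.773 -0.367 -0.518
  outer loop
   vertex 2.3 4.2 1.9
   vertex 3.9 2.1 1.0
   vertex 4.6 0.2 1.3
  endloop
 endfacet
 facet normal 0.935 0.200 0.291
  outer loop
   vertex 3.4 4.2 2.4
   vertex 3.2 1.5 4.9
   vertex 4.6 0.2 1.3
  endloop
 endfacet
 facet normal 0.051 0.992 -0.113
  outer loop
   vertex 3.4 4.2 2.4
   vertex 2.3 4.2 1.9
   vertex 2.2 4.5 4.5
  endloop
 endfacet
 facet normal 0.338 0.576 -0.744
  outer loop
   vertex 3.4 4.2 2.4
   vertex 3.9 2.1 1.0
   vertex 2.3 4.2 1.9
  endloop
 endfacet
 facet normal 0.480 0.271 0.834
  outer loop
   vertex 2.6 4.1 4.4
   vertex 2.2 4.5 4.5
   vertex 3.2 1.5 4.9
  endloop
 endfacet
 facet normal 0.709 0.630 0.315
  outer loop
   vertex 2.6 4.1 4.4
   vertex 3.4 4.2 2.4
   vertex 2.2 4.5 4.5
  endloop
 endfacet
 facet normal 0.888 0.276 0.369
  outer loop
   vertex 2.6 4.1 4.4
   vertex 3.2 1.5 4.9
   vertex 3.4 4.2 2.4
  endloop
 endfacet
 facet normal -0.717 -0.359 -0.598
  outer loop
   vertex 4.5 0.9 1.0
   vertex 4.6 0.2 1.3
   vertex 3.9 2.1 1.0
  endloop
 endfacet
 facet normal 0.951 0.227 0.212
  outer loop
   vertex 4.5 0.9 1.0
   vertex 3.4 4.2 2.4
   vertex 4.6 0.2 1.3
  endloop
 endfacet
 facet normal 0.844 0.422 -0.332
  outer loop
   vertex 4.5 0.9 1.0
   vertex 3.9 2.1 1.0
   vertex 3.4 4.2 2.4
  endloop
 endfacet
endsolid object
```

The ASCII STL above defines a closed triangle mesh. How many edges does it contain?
18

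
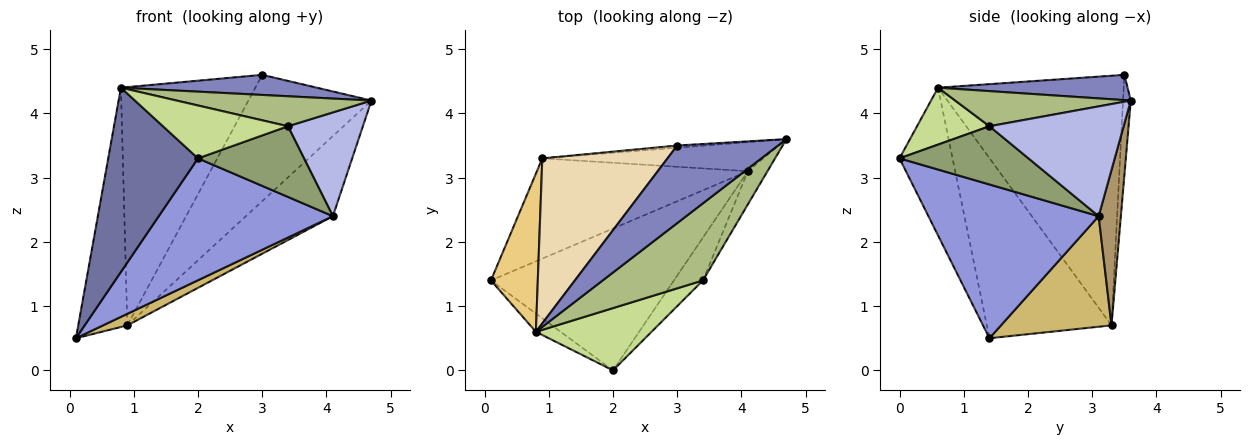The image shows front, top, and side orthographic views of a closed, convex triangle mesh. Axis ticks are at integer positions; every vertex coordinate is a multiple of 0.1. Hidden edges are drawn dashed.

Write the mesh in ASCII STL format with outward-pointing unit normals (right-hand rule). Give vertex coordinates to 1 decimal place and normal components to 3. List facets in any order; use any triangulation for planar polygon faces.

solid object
 facet normal -0.507 -0.858 -0.085
  outer loop
   vertex 0.8 0.6 4.4
   vertex 0.1 1.4 0.5
   vertex 2.0 0.0 3.3
  endloop
 endfacet
 facet normal 0.236 -0.244 0.941
  outer loop
   vertex 0.8 0.6 4.4
   vertex 4.7 3.6 4.2
   vertex 3.0 3.5 4.6
  endloop
 endfacet
 facet normal 0.537 -0.550 -0.640
  outer loop
   vertex 4.1 3.1 2.4
   vertex 2.0 0.0 3.3
   vertex 0.1 1.4 0.5
  endloop
 endfacet
 facet normal 0.863 -0.482 -0.154
  outer loop
   vertex 3.4 1.4 3.8
   vertex 4.1 3.1 2.4
   vertex 4.7 3.6 4.2
  endloop
 endfacet
 facet normal 0.721 -0.593 -0.359
  outer loop
   vertex 3.4 1.4 3.8
   vertex 2.0 0.0 3.3
   vertex 4.1 3.1 2.4
  endloop
 endfacet
 facet normal 0.310 -0.345 0.886
  outer loop
   vertex 3.4 1.4 3.8
   vertex 4.7 3.6 4.2
   vertex 0.8 0.6 4.4
  endloop
 endfacet
 facet normal 0.351 -0.606 0.714
  outer loop
   vertex 3.4 1.4 3.8
   vertex 0.8 0.6 4.4
   vertex 2.0 0.0 3.3
  endloop
 endfacet
 facet normal -0.063 0.998 -0.017
  outer loop
   vertex 0.9 3.3 0.7
   vertex 3.0 3.5 4.6
   vertex 4.7 3.6 4.2
  endloop
 endfacet
 facet normal 0.233 0.914 -0.332
  outer loop
   vertex 0.9 3.3 0.7
   vertex 4.7 3.6 4.2
   vertex 4.1 3.1 2.4
  endloop
 endfacet
 facet normal 0.462 -0.102 -0.881
  outer loop
   vertex 0.9 3.3 0.7
   vertex 4.1 3.1 2.4
   vertex 0.1 1.4 0.5
  endloop
 endfacet
 facet normal -0.904 0.356 0.235
  outer loop
   vertex 0.9 3.3 0.7
   vertex 0.1 1.4 0.5
   vertex 0.8 0.6 4.4
  endloop
 endfacet
 facet normal -0.750 0.543 0.376
  outer loop
   vertex 0.9 3.3 0.7
   vertex 0.8 0.6 4.4
   vertex 3.0 3.5 4.6
  endloop
 endfacet
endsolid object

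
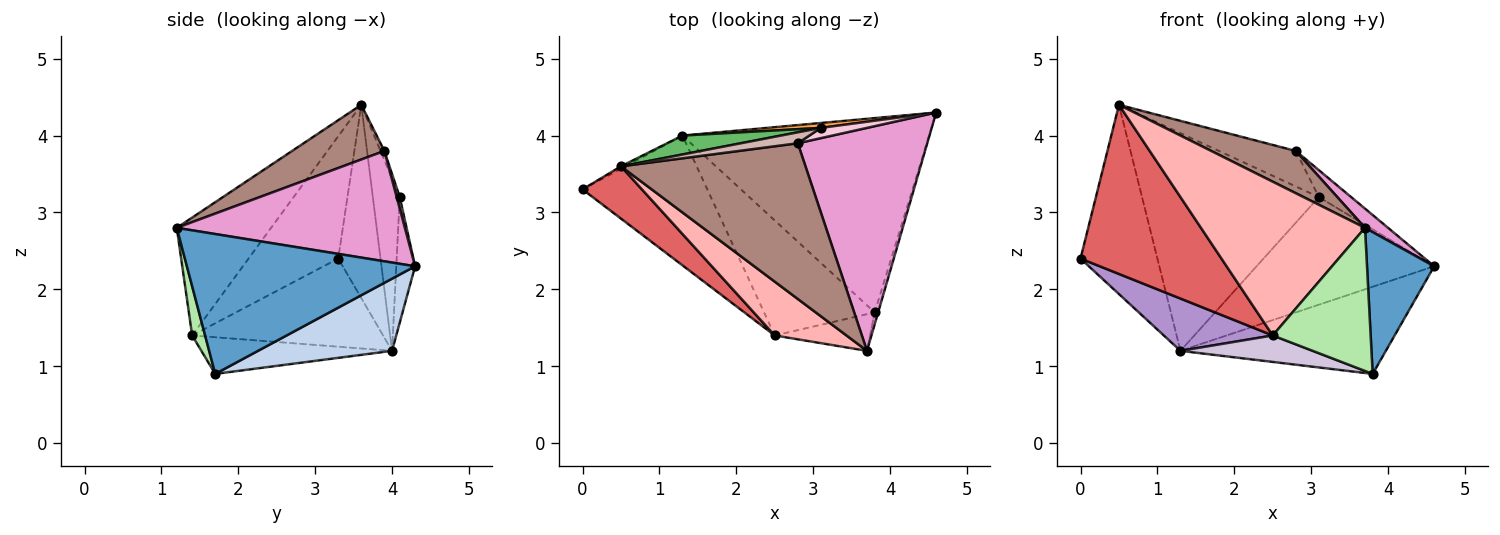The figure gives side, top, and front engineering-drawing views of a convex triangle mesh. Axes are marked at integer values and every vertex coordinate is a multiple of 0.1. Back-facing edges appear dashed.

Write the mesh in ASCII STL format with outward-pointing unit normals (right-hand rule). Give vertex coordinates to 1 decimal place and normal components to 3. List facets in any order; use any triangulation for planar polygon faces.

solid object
 facet normal 0.959 -0.282 -0.024
  outer loop
   vertex 3.8 1.7 0.9
   vertex 4.6 4.3 2.3
   vertex 3.7 1.2 2.8
  endloop
 endfacet
 facet normal 0.258 0.395 -0.882
  outer loop
   vertex 1.3 4.0 1.2
   vertex 4.6 4.3 2.3
   vertex 3.8 1.7 0.9
  endloop
 endfacet
 facet normal -0.105 0.993 0.045
  outer loop
   vertex 1.3 4.0 1.2
   vertex 3.1 4.1 3.2
   vertex 4.6 4.3 2.3
  endloop
 endfacet
 facet normal -0.482 0.876 -0.011
  outer loop
   vertex 1.3 4.0 1.2
   vertex 0.0 3.3 2.4
   vertex 0.5 3.6 4.4
  endloop
 endfacet
 facet normal -0.150 0.985 0.086
  outer loop
   vertex 1.3 4.0 1.2
   vertex 0.5 3.6 4.4
   vertex 3.1 4.1 3.2
  endloop
 endfacet
 facet normal 0.127 -0.961 -0.246
  outer loop
   vertex 2.5 1.4 1.4
   vertex 3.8 1.7 0.9
   vertex 3.7 1.2 2.8
  endloop
 endfacet
 facet normal -0.520 -0.816 0.252
  outer loop
   vertex 2.5 1.4 1.4
   vertex 0.5 3.6 4.4
   vertex 0.0 3.3 2.4
  endloop
 endfacet
 facet normal -0.477 -0.830 0.290
  outer loop
   vertex 2.5 1.4 1.4
   vertex 3.7 1.2 2.8
   vertex 0.5 3.6 4.4
  endloop
 endfacet
 facet normal -0.548 -0.313 -0.776
  outer loop
   vertex 2.5 1.4 1.4
   vertex 0.0 3.3 2.4
   vertex 1.3 4.0 1.2
  endloop
 endfacet
 facet normal -0.307 -0.213 -0.927
  outer loop
   vertex 2.5 1.4 1.4
   vertex 1.3 4.0 1.2
   vertex 3.8 1.7 0.9
  endloop
 endfacet
 facet normal 0.275 -0.252 0.928
  outer loop
   vertex 2.8 3.9 3.8
   vertex 0.5 3.6 4.4
   vertex 3.7 1.2 2.8
  endloop
 endfacet
 facet normal -0.048 0.955 0.294
  outer loop
   vertex 2.8 3.9 3.8
   vertex 3.1 4.1 3.2
   vertex 0.5 3.6 4.4
  endloop
 endfacet
 facet normal 0.647 -0.065 0.759
  outer loop
   vertex 2.8 3.9 3.8
   vertex 3.7 1.2 2.8
   vertex 4.6 4.3 2.3
  endloop
 endfacet
 facet normal 0.089 0.931 0.355
  outer loop
   vertex 2.8 3.9 3.8
   vertex 4.6 4.3 2.3
   vertex 3.1 4.1 3.2
  endloop
 endfacet
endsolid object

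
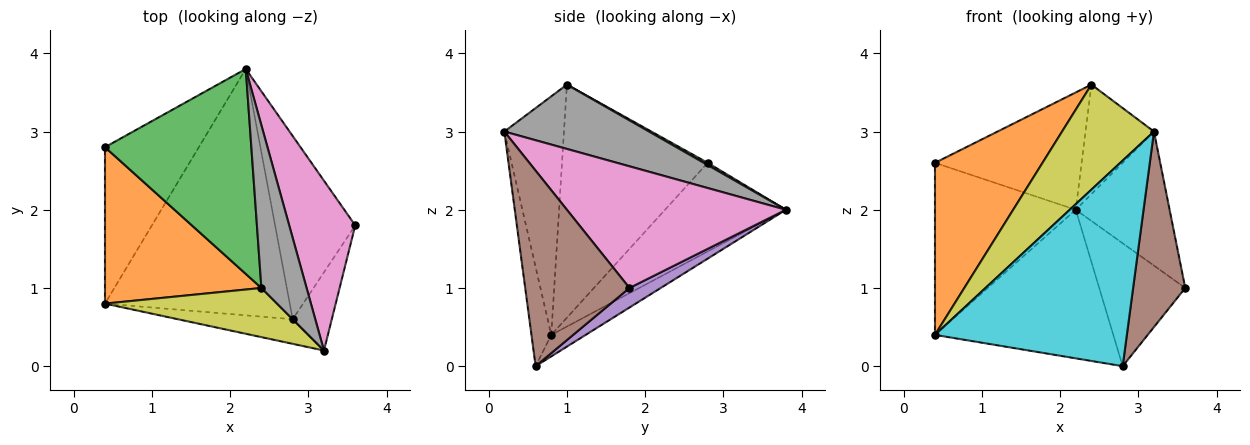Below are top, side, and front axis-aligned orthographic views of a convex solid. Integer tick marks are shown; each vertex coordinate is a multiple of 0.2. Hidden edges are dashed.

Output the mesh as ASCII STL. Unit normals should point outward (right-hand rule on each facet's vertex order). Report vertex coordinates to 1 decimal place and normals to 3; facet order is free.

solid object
 facet normal -0.536 0.625 -0.568
  outer loop
   vertex 0.4 2.8 2.6
   vertex 2.2 3.8 2.0
   vertex 0.4 0.8 0.4
  endloop
 endfacet
 facet normal -0.708 -0.523 0.475
  outer loop
   vertex 0.4 2.8 2.6
   vertex 0.4 0.8 0.4
   vertex 2.4 1.0 3.6
  endloop
 endfacet
 facet normal 0.013 0.497 0.868
  outer loop
   vertex 0.4 2.8 2.6
   vertex 2.4 1.0 3.6
   vertex 2.2 3.8 2.0
  endloop
 endfacet
 facet normal -0.099 0.514 -0.852
  outer loop
   vertex 2.8 0.6 0.0
   vertex 0.4 0.8 0.4
   vertex 2.2 3.8 2.0
  endloop
 endfacet
 facet normal 0.199 0.546 -0.814
  outer loop
   vertex 2.8 0.6 0.0
   vertex 2.2 3.8 2.0
   vertex 3.6 1.8 1.0
  endloop
 endfacet
 facet normal 0.880 -0.440 -0.176
  outer loop
   vertex 3.2 0.2 3.0
   vertex 2.8 0.6 0.0
   vertex 3.6 1.8 1.0
  endloop
 endfacet
 facet normal 0.822 0.352 0.446
  outer loop
   vertex 3.2 0.2 3.0
   vertex 3.6 1.8 1.0
   vertex 2.2 3.8 2.0
  endloop
 endfacet
 facet normal 0.763 0.361 0.536
  outer loop
   vertex 3.2 0.2 3.0
   vertex 2.2 3.8 2.0
   vertex 2.4 1.0 3.6
  endloop
 endfacet
 facet normal -0.507 -0.781 0.365
  outer loop
   vertex 3.2 0.2 3.0
   vertex 2.4 1.0 3.6
   vertex 0.4 0.8 0.4
  endloop
 endfacet
 facet normal -0.102 -0.988 -0.118
  outer loop
   vertex 3.2 0.2 3.0
   vertex 0.4 0.8 0.4
   vertex 2.8 0.6 0.0
  endloop
 endfacet
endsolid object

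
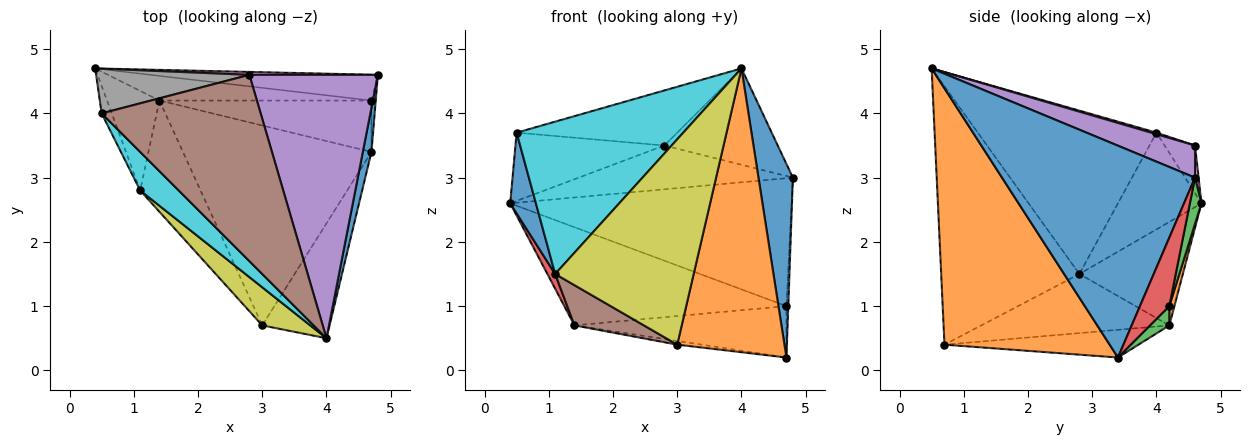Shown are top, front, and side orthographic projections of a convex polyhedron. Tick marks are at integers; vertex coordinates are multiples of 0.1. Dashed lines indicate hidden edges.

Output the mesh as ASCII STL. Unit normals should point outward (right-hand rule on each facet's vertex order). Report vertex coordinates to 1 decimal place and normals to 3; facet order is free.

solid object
 facet normal 0.984 -0.175 0.040
  outer loop
   vertex 4.7 3.4 0.2
   vertex 4.8 4.6 3.0
   vertex 4.0 0.5 4.7
  endloop
 endfacet
 facet normal 0.819 -0.532 -0.215
  outer loop
   vertex 3.0 0.7 0.4
   vertex 4.7 3.4 0.2
   vertex 4.0 0.5 4.7
  endloop
 endfacet
 facet normal 0.040 0.979 -0.198
  outer loop
   vertex 4.7 4.2 1.0
   vertex 0.4 4.7 2.6
   vertex 4.8 4.6 3.0
  endloop
 endfacet
 facet normal 0.996 0.062 -0.062
  outer loop
   vertex 4.7 4.2 1.0
   vertex 4.8 4.6 3.0
   vertex 4.7 3.4 0.2
  endloop
 endfacet
 facet normal 0.229 0.334 0.914
  outer loop
   vertex 2.8 4.6 3.5
   vertex 4.0 0.5 4.7
   vertex 4.8 4.6 3.0
  endloop
 endfacet
 facet normal 0.009 0.283 0.959
  outer loop
   vertex 2.8 4.6 3.5
   vertex 0.5 4.0 3.7
   vertex 4.0 0.5 4.7
  endloop
 endfacet
 facet normal 0.017 0.998 0.067
  outer loop
   vertex 2.8 4.6 3.5
   vertex 4.8 4.6 3.0
   vertex 0.4 4.7 2.6
  endloop
 endfacet
 facet normal -0.168 0.825 0.540
  outer loop
   vertex 2.8 4.6 3.5
   vertex 0.4 4.7 2.6
   vertex 0.5 4.0 3.7
  endloop
 endfacet
 facet normal -0.700 -0.702 0.130
  outer loop
   vertex 1.1 2.8 1.5
   vertex 3.0 0.7 0.4
   vertex 4.0 0.5 4.7
  endloop
 endfacet
 facet normal -0.721 -0.672 0.170
  outer loop
   vertex 1.1 2.8 1.5
   vertex 4.0 0.5 4.7
   vertex 0.5 4.0 3.7
  endloop
 endfacet
 facet normal -0.951 -0.293 -0.100
  outer loop
   vertex 1.1 2.8 1.5
   vertex 0.5 4.0 3.7
   vertex 0.4 4.7 2.6
  endloop
 endfacet
 facet normal 0.022 0.970 -0.244
  outer loop
   vertex 1.4 4.2 0.7
   vertex 0.4 4.7 2.6
   vertex 4.7 4.2 1.0
  endloop
 endfacet
 facet normal 0.064 0.706 -0.706
  outer loop
   vertex 1.4 4.2 0.7
   vertex 4.7 4.2 1.0
   vertex 4.7 3.4 0.2
  endloop
 endfacet
 facet normal -0.890 -0.067 -0.451
  outer loop
   vertex 1.4 4.2 0.7
   vertex 1.1 2.8 1.5
   vertex 0.4 4.7 2.6
  endloop
 endfacet
 facet normal -0.145 0.018 -0.989
  outer loop
   vertex 1.4 4.2 0.7
   vertex 4.7 3.4 0.2
   vertex 3.0 0.7 0.4
  endloop
 endfacet
 facet normal -0.677 -0.250 -0.692
  outer loop
   vertex 1.4 4.2 0.7
   vertex 3.0 0.7 0.4
   vertex 1.1 2.8 1.5
  endloop
 endfacet
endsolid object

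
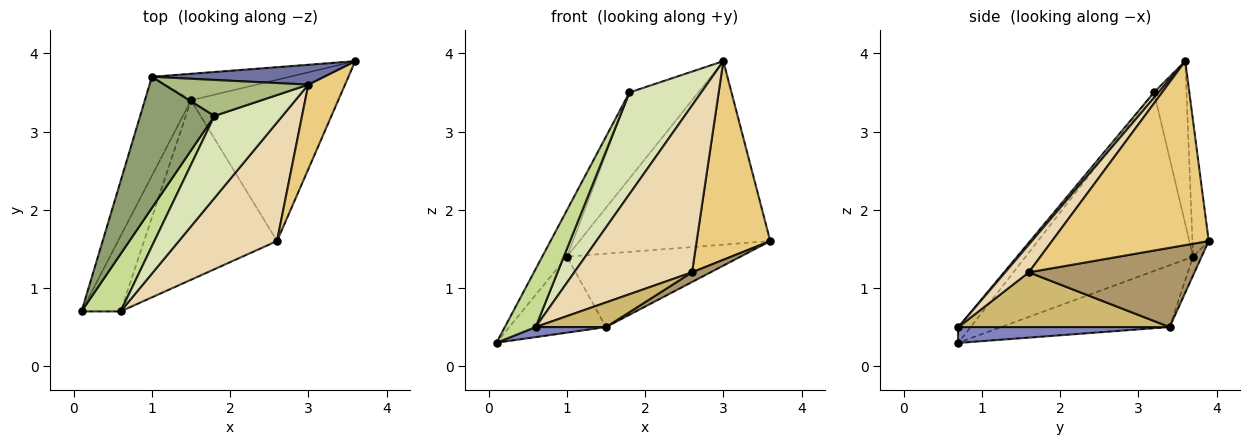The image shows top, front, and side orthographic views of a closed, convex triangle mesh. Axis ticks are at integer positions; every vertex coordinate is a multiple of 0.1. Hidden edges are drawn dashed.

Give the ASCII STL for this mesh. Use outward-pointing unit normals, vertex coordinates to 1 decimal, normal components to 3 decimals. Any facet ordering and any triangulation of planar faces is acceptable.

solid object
 facet normal -0.084 0.991 0.107
  outer loop
   vertex 1.0 3.7 1.4
   vertex 3.0 3.6 3.9
   vertex 3.6 3.9 1.6
  endloop
 endfacet
 facet normal 0.369 -0.123 -0.921
  outer loop
   vertex 1.5 3.4 0.5
   vertex 0.6 0.7 0.5
   vertex 0.1 0.7 0.3
  endloop
 endfacet
 facet normal -0.728 0.418 -0.544
  outer loop
   vertex 1.5 3.4 0.5
   vertex 0.1 0.7 0.3
   vertex 1.0 3.7 1.4
  endloop
 endfacet
 facet normal -0.046 0.940 -0.339
  outer loop
   vertex 1.5 3.4 0.5
   vertex 1.0 3.7 1.4
   vertex 3.6 3.9 1.6
  endloop
 endfacet
 facet normal -0.915 0.135 0.381
  outer loop
   vertex 1.8 3.2 3.5
   vertex 1.0 3.7 1.4
   vertex 0.1 0.7 0.3
  endloop
 endfacet
 facet normal -0.400 0.846 0.354
  outer loop
   vertex 1.8 3.2 3.5
   vertex 3.0 3.6 3.9
   vertex 1.0 3.7 1.4
  endloop
 endfacet
 facet normal -0.271 -0.683 0.678
  outer loop
   vertex 1.8 3.2 3.5
   vertex 0.1 0.7 0.3
   vertex 0.6 0.7 0.5
  endloop
 endfacet
 facet normal 0.050 -0.777 0.628
  outer loop
   vertex 1.8 3.2 3.5
   vertex 0.6 0.7 0.5
   vertex 3.0 3.6 3.9
  endloop
 endfacet
 facet normal 0.473 -0.053 -0.879
  outer loop
   vertex 2.6 1.6 1.2
   vertex 1.5 3.4 0.5
   vertex 3.6 3.9 1.6
  endloop
 endfacet
 facet normal 0.378 -0.126 -0.917
  outer loop
   vertex 2.6 1.6 1.2
   vertex 0.6 0.7 0.5
   vertex 1.5 3.4 0.5
  endloop
 endfacet
 facet normal 0.891 -0.418 0.178
  outer loop
   vertex 2.6 1.6 1.2
   vertex 3.6 3.9 1.6
   vertex 3.0 3.6 3.9
  endloop
 endfacet
 facet normal 0.162 -0.804 0.572
  outer loop
   vertex 2.6 1.6 1.2
   vertex 3.0 3.6 3.9
   vertex 0.6 0.7 0.5
  endloop
 endfacet
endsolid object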